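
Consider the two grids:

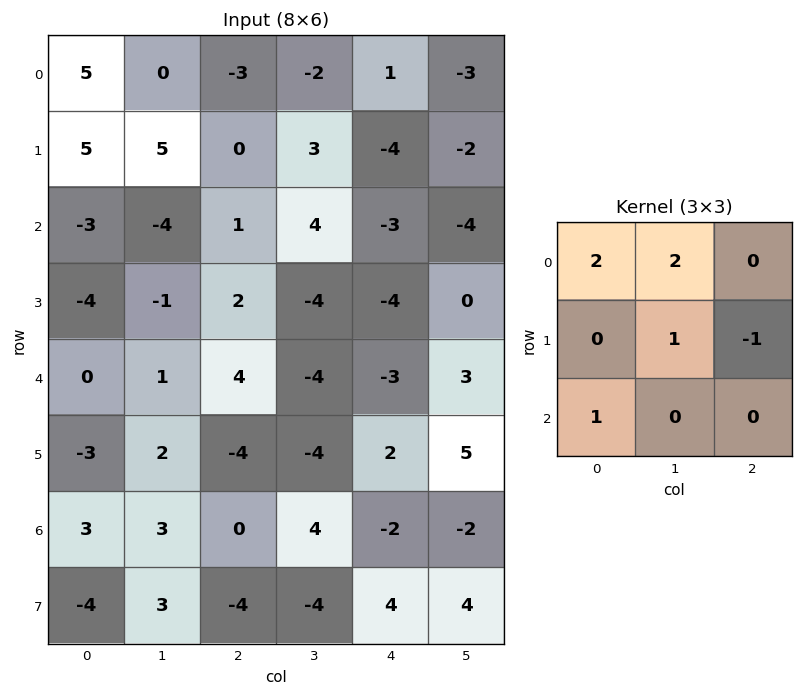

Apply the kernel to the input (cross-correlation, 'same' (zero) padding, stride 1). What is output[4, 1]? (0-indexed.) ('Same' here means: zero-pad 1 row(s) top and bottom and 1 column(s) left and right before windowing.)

-16

The receptive field on the zero-padded input at this output position is [-4 -1 2 / 0 1 4 / -3 2 -4]. Elementwise product with the kernel and sum: -4·2 + -1·2 + 1·1 + 4·-1 + -3·1.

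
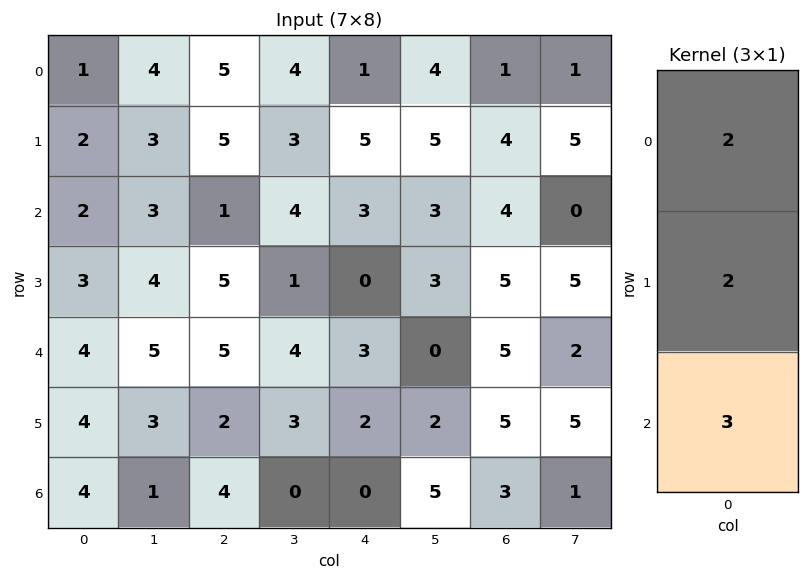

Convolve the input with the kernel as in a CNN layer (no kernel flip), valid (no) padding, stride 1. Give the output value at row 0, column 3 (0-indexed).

26

The receptive field on the input at this output position is [4 / 3 / 4]. Elementwise product with the kernel and sum: 4·2 + 3·2 + 4·3.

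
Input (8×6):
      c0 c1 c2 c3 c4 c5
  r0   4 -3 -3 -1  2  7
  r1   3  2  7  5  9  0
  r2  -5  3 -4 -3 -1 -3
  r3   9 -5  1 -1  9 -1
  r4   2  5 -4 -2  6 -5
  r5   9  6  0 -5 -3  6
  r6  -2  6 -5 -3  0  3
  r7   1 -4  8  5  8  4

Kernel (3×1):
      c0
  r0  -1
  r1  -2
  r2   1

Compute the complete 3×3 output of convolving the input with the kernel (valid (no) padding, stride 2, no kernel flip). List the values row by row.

Output[0,0]: The receptive field on the input at this output position is [4 / 3 / -5]. Elementwise product with the kernel and sum: 4·-1 + 3·-2 + -5·1.
Output[0,1]: The receptive field on the input at this output position is [-3 / 7 / -4]. Elementwise product with the kernel and sum: -3·-1 + 7·-2 + -4·1.

-15 -15 -21
-11 -2 -11
-22 -1 0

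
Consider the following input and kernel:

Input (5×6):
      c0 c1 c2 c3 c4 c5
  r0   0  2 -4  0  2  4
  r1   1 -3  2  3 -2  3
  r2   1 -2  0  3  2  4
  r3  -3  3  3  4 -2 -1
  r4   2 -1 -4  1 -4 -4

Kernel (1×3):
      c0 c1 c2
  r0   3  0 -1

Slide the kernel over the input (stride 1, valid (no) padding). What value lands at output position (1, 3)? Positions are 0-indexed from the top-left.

6

The receptive field on the input at this output position is [3 -2 3]. Elementwise product with the kernel and sum: 3·3 + 3·-1.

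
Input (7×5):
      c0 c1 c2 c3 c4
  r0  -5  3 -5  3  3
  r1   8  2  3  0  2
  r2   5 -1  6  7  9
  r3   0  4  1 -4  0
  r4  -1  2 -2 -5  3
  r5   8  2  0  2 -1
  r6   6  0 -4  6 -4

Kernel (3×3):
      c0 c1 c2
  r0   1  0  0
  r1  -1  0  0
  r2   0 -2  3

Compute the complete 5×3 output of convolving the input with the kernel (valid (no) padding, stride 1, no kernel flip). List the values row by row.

Output[0,0]: The receptive field on the input at this output position is [-5 3 -5 / 8 2 3 / 5 -1 6]. Elementwise product with the kernel and sum: -5·1 + 8·-1 + -1·-2 + 6·3.

7 10 5
-2 -11 5
-5 -16 24
-3 8 -4
-21 26 -26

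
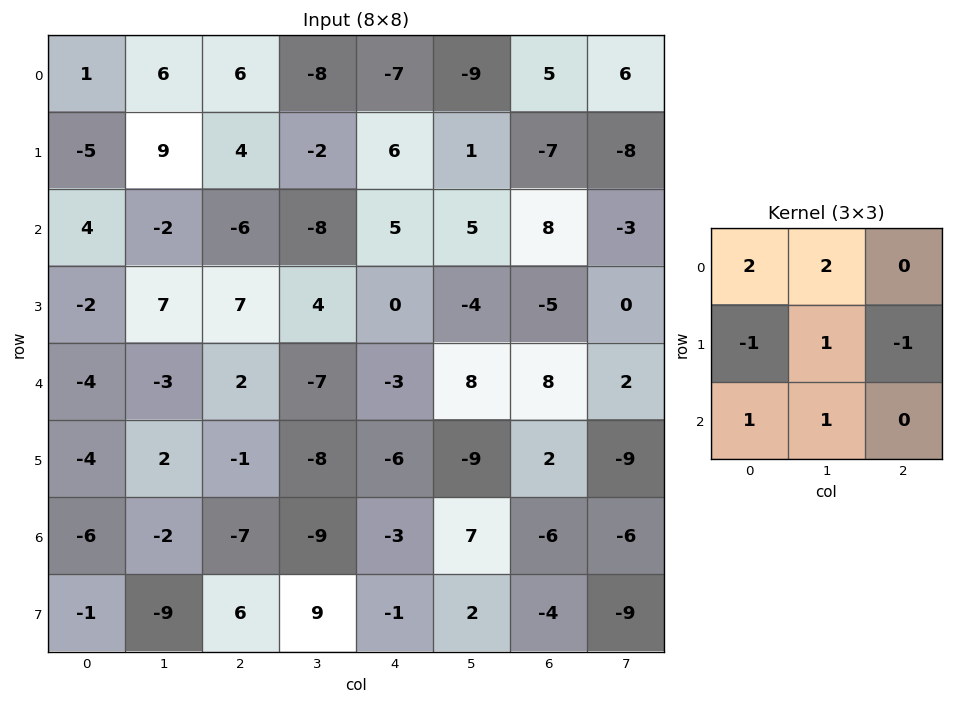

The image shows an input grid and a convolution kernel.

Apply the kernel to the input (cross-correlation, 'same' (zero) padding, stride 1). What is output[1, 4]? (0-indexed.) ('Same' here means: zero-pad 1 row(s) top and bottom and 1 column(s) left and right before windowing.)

-26

The receptive field on the zero-padded input at this output position is [-8 -7 -9 / -2 6 1 / -8 5 5]. Elementwise product with the kernel and sum: -8·2 + -7·2 + -2·-1 + 6·1 + 1·-1 + -8·1 + 5·1.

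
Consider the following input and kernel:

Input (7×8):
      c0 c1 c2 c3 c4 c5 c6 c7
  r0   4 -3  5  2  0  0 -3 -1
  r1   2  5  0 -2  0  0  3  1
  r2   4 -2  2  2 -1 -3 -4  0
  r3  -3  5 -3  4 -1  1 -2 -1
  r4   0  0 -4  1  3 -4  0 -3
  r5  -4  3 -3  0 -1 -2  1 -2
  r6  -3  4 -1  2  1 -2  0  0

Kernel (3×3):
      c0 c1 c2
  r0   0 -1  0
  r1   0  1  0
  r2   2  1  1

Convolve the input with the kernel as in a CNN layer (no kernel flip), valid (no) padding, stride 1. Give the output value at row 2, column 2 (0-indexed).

-2

The receptive field on the input at this output position is [2 2 -1 / -3 4 -1 / -4 1 3]. Elementwise product with the kernel and sum: 2·-1 + 4·1 + -4·2 + 1·1 + 3·1.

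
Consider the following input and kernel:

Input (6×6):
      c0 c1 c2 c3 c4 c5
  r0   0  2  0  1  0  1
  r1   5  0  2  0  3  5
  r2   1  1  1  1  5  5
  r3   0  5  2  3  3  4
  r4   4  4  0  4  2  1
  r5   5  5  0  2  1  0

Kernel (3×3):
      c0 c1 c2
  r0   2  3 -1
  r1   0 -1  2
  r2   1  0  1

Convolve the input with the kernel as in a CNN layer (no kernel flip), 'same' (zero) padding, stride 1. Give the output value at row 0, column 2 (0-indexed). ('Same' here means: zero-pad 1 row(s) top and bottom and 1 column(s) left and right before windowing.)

The receptive field on the zero-padded input at this output position is [0 0 0 / 2 0 1 / 0 2 0]. Elementwise product with the kernel and sum: 0·2 + 0·3 + 0·-1 + 0·-1 + 1·2 + 0·1 + 0·1.

2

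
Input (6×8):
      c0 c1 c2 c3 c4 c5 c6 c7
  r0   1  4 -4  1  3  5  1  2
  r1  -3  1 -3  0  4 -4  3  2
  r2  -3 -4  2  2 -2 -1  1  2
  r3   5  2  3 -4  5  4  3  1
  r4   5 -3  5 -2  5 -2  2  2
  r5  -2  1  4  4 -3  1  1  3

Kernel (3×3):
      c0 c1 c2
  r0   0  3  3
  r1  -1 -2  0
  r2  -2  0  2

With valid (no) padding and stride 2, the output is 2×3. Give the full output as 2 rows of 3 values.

11 7 28
-15 5 -19

Output[0,0]: The receptive field on the input at this output position is [1 4 -4 / -3 1 -3 / -3 -4 2]. Elementwise product with the kernel and sum: 4·3 + -4·3 + -3·-1 + 1·-2 + -3·-2 + 2·2.
Output[0,1]: The receptive field on the input at this output position is [-4 1 3 / -3 0 4 / 2 2 -2]. Elementwise product with the kernel and sum: 1·3 + 3·3 + -3·-1 + 0·-2 + 2·-2 + -2·2.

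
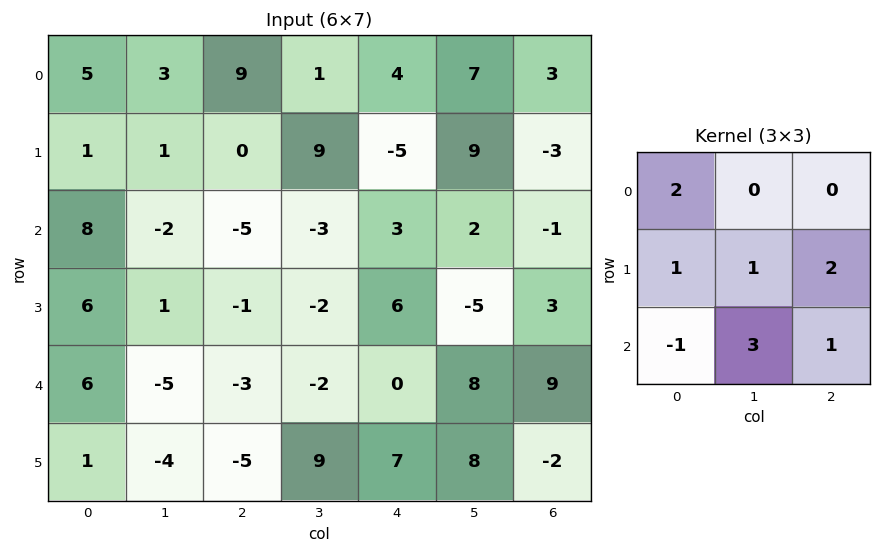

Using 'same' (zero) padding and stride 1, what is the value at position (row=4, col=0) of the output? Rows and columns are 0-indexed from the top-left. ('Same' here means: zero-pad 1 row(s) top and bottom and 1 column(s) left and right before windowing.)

The receptive field on the zero-padded input at this output position is [0 6 1 / 0 6 -5 / 0 1 -4]. Elementwise product with the kernel and sum: 0·2 + 0·1 + 6·1 + -5·2 + 0·-1 + 1·3 + -4·1.

-5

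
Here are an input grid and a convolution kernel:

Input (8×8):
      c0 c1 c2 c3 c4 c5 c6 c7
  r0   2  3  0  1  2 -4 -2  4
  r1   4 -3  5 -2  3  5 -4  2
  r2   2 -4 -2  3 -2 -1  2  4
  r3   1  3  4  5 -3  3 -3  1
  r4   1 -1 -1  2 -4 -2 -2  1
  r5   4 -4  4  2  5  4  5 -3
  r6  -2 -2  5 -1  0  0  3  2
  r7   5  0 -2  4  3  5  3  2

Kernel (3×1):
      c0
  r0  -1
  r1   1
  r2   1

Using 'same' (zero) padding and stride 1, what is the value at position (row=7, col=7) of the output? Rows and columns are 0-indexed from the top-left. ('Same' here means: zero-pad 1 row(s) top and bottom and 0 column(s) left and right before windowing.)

The receptive field on the zero-padded input at this output position is [2 / 2 / 0]. Elementwise product with the kernel and sum: 2·-1 + 2·1 + 0·1.

0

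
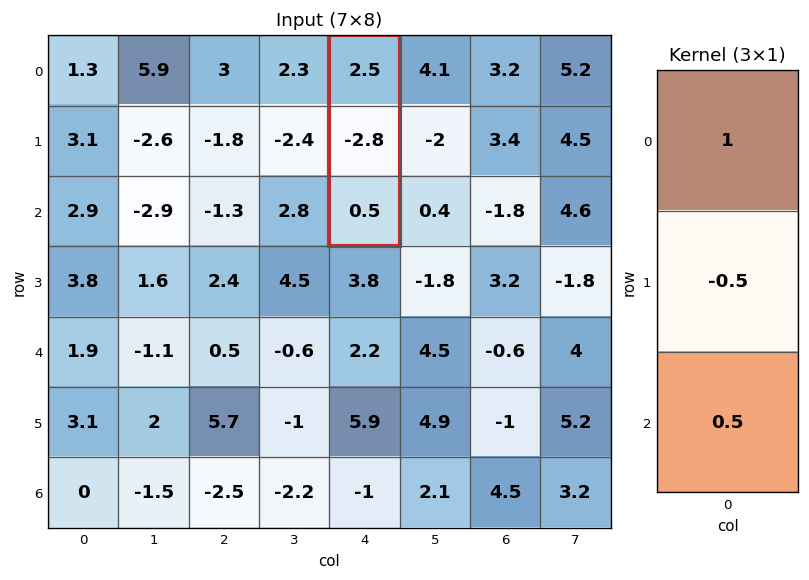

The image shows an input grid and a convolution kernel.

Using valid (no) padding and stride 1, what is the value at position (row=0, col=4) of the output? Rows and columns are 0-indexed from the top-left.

4.15

The receptive field on the input at this output position is [2.5 / -2.8 / 0.5]. Elementwise product with the kernel and sum: 2.5·1 + -2.8·-0.5 + 0.5·0.5.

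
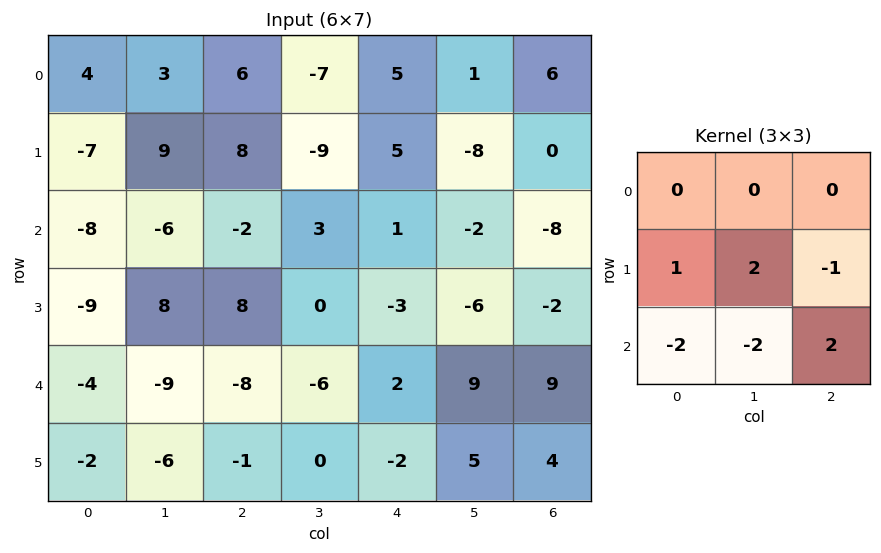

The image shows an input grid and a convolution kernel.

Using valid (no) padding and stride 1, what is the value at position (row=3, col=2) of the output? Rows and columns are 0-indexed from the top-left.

-24

The receptive field on the input at this output position is [8 0 -3 / -8 -6 2 / -1 0 -2]. Elementwise product with the kernel and sum: -8·1 + -6·2 + 2·-1 + -1·-2 + 0·-2 + -2·2.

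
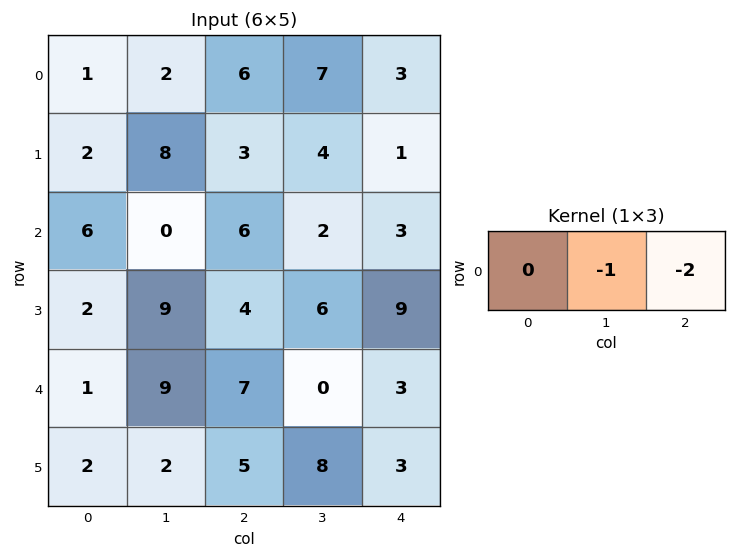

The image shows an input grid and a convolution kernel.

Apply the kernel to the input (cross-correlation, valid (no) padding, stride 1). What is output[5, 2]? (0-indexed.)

-14

The receptive field on the input at this output position is [5 8 3]. Elementwise product with the kernel and sum: 8·-1 + 3·-2.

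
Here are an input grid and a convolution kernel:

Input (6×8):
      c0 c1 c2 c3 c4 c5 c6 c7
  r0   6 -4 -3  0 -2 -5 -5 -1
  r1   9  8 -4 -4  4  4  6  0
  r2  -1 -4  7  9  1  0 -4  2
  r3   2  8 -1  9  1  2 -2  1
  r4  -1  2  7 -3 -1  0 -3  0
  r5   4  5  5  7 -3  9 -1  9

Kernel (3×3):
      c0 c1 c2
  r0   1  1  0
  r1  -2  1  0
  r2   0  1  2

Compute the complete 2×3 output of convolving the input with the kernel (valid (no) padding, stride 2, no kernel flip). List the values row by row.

2 12 -19
15 22 -5

Output[0,0]: The receptive field on the input at this output position is [6 -4 -3 / 9 8 -4 / -1 -4 7]. Elementwise product with the kernel and sum: 6·1 + -4·1 + 9·-2 + 8·1 + -4·1 + 7·2.
Output[0,1]: The receptive field on the input at this output position is [-3 0 -2 / -4 -4 4 / 7 9 1]. Elementwise product with the kernel and sum: -3·1 + 0·1 + -4·-2 + -4·1 + 9·1 + 1·2.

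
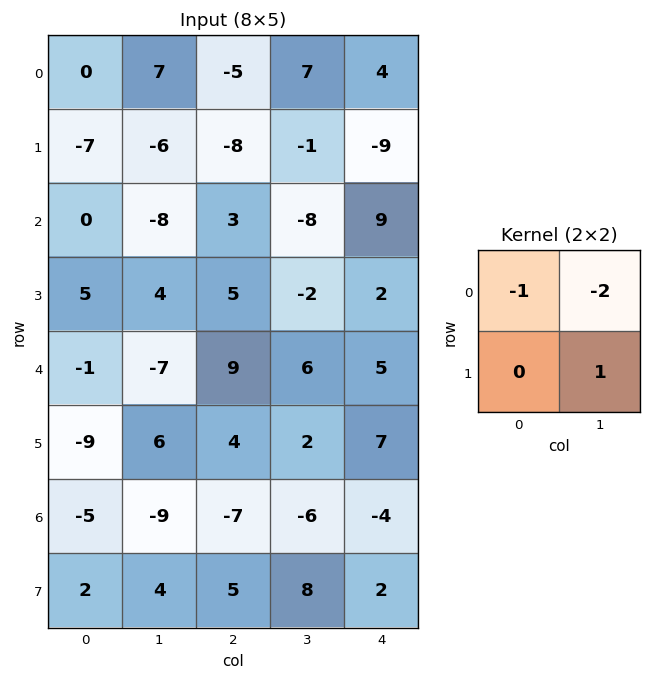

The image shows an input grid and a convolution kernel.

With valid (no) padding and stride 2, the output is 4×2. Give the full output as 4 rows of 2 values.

Output[0,0]: The receptive field on the input at this output position is [0 7 / -7 -6]. Elementwise product with the kernel and sum: 0·-1 + 7·-2 + -6·1.
Output[0,1]: The receptive field on the input at this output position is [-5 7 / -8 -1]. Elementwise product with the kernel and sum: -5·-1 + 7·-2 + -1·1.

-20 -10
20 11
21 -19
27 27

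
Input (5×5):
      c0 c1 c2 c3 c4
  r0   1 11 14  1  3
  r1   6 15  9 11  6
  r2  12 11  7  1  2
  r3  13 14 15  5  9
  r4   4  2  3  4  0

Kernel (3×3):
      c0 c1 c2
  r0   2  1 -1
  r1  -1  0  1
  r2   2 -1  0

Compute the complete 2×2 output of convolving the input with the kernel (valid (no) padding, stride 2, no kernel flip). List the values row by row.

Output[0,0]: The receptive field on the input at this output position is [1 11 14 / 6 15 9 / 12 11 7]. Elementwise product with the kernel and sum: 1·2 + 11·1 + 14·-1 + 6·-1 + 9·1 + 12·2 + 11·-1.
Output[0,1]: The receptive field on the input at this output position is [14 1 3 / 9 11 6 / 7 1 2]. Elementwise product with the kernel and sum: 14·2 + 1·1 + 3·-1 + 9·-1 + 6·1 + 7·2 + 1·-1.

15 36
36 9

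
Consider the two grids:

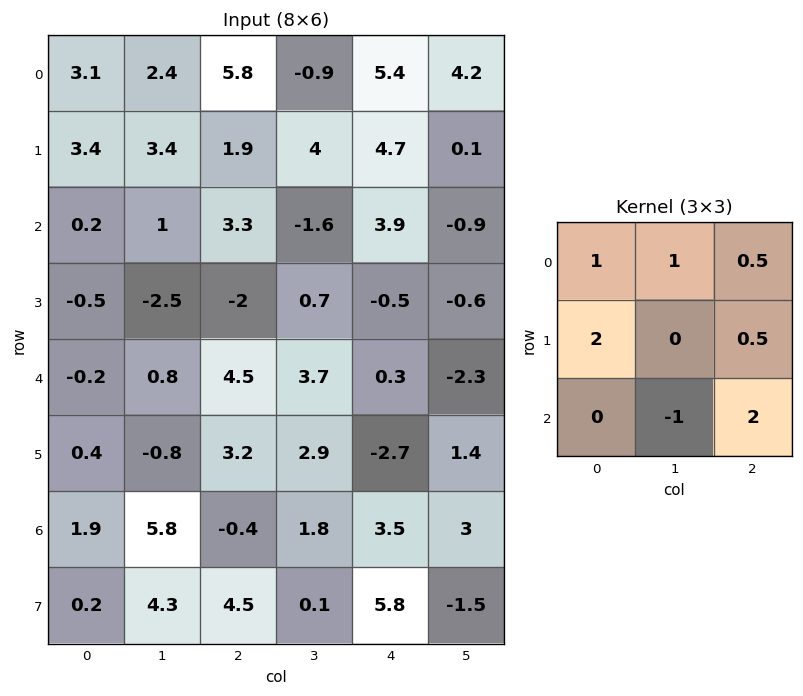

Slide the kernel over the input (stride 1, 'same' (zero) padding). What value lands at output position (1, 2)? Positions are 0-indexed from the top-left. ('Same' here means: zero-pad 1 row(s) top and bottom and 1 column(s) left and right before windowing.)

The receptive field on the zero-padded input at this output position is [2.4 5.8 -0.9 / 3.4 1.9 4 / 1 3.3 -1.6]. Elementwise product with the kernel and sum: 2.4·1 + 5.8·1 + -0.9·0.5 + 3.4·2 + 4·0.5 + 3.3·-1 + -1.6·2.

10.05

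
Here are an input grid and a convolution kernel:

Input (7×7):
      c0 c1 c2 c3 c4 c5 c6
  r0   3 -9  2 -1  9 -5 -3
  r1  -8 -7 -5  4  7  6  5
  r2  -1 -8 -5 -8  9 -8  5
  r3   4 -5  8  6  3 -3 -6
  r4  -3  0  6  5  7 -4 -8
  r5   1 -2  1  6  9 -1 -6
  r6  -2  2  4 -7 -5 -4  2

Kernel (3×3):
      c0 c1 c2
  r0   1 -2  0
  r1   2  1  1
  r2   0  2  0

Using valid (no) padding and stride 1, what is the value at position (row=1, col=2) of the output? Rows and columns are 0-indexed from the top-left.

-10

The receptive field on the input at this output position is [-5 4 7 / -5 -8 9 / 8 6 3]. Elementwise product with the kernel and sum: -5·1 + 4·-2 + -5·2 + -8·1 + 9·1 + 6·2.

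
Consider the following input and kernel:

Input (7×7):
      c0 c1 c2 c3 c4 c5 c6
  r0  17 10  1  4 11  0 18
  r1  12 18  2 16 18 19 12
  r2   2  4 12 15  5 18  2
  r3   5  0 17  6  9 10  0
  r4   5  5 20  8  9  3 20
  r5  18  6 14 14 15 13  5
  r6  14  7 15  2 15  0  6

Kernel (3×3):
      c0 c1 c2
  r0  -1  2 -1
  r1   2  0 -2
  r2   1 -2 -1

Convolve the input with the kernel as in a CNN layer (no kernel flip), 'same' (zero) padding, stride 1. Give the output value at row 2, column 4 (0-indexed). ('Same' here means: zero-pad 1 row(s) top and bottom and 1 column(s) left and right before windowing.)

The receptive field on the zero-padded input at this output position is [16 18 19 / 15 5 18 / 6 9 10]. Elementwise product with the kernel and sum: 16·-1 + 18·2 + 19·-1 + 15·2 + 18·-2 + 6·1 + 9·-2 + 10·-1.

-27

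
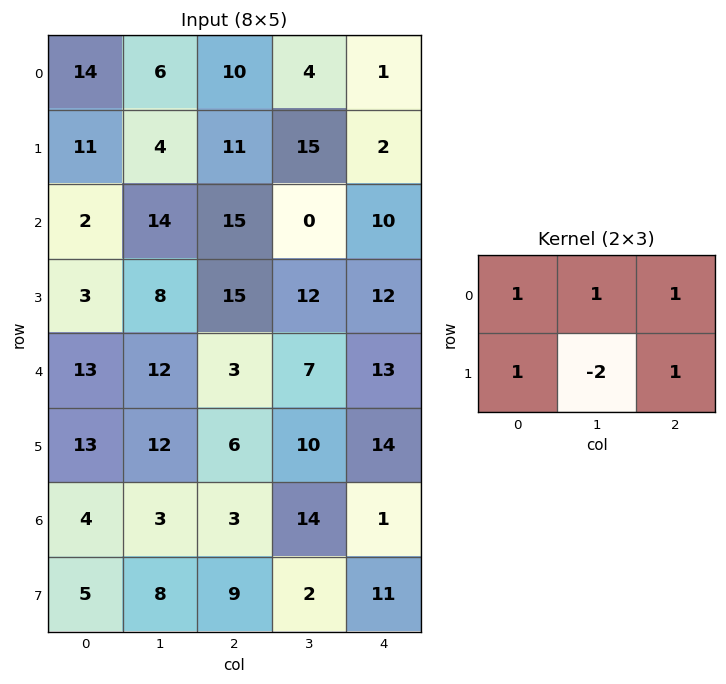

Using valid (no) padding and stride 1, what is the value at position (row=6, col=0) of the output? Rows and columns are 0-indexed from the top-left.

The receptive field on the input at this output position is [4 3 3 / 5 8 9]. Elementwise product with the kernel and sum: 4·1 + 3·1 + 3·1 + 5·1 + 8·-2 + 9·1.

8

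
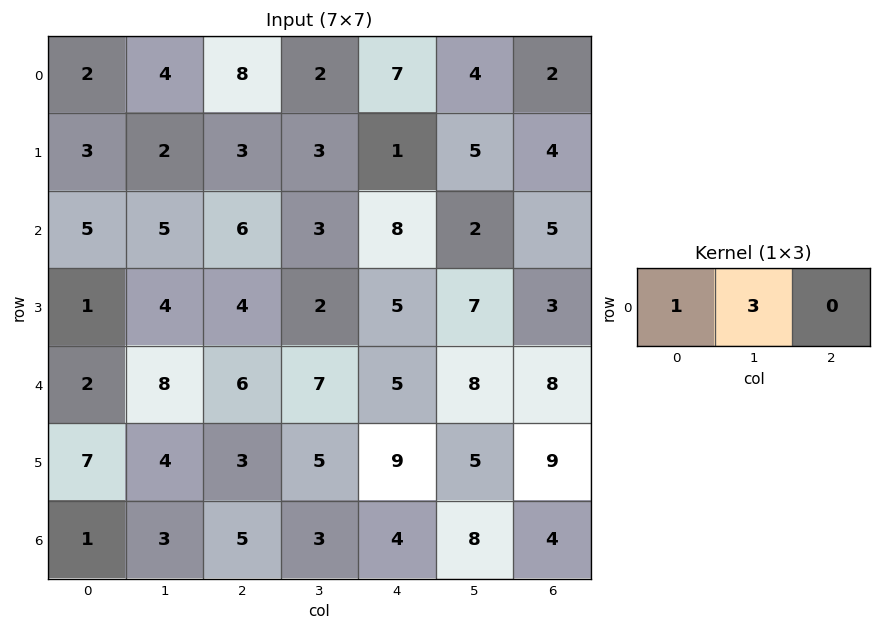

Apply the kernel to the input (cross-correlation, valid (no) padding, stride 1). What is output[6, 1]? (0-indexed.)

The receptive field on the input at this output position is [3 5 3]. Elementwise product with the kernel and sum: 3·1 + 5·3.

18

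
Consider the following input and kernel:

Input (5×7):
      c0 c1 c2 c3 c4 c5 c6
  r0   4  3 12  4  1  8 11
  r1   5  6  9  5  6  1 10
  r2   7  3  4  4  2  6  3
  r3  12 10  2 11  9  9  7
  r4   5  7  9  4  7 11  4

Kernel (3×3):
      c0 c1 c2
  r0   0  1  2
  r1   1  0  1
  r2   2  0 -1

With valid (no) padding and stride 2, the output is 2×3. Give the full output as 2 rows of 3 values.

51 27 47
26 30 38

Output[0,0]: The receptive field on the input at this output position is [4 3 12 / 5 6 9 / 7 3 4]. Elementwise product with the kernel and sum: 3·1 + 12·2 + 5·1 + 9·1 + 7·2 + 4·-1.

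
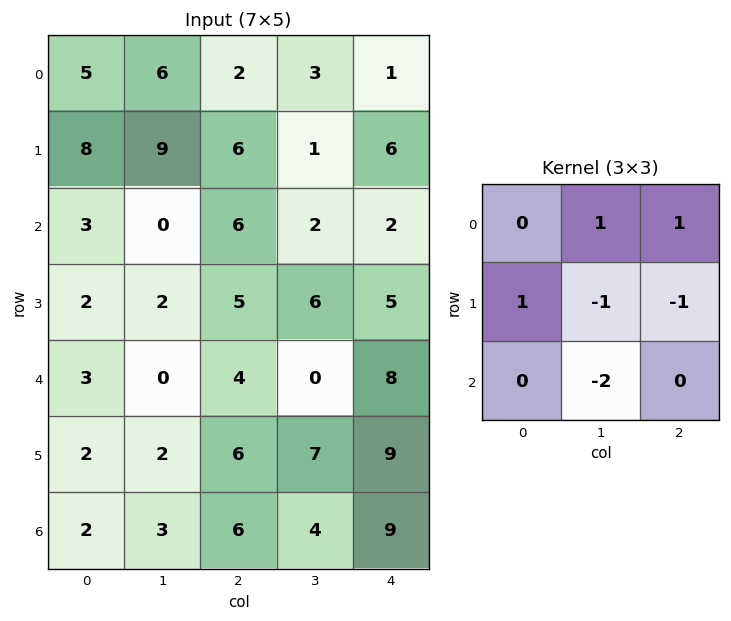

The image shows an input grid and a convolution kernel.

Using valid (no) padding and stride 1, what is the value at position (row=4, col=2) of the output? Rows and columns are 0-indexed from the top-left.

The receptive field on the input at this output position is [4 0 8 / 6 7 9 / 6 4 9]. Elementwise product with the kernel and sum: 0·1 + 8·1 + 6·1 + 7·-1 + 9·-1 + 4·-2.

-10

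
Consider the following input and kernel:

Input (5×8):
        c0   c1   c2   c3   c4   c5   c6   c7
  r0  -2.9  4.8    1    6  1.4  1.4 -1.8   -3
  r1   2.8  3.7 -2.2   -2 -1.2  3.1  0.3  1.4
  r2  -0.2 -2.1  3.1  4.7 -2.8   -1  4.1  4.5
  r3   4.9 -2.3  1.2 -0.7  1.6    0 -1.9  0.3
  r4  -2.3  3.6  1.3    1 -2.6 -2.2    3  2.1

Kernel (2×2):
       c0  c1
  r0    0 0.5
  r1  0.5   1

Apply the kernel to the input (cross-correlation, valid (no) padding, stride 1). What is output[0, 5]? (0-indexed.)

The receptive field on the input at this output position is [1.4 -1.8 / 3.1 0.3]. Elementwise product with the kernel and sum: -1.8·0.5 + 3.1·0.5 + 0.3·1.

0.95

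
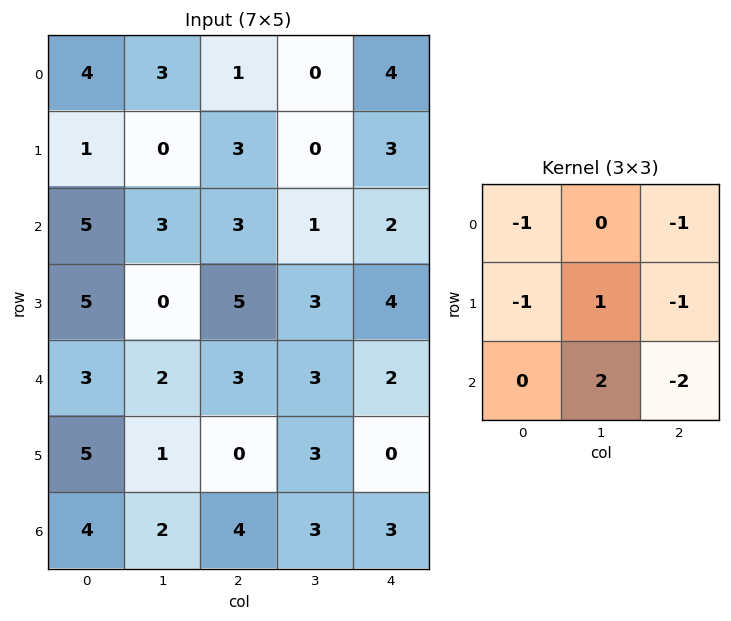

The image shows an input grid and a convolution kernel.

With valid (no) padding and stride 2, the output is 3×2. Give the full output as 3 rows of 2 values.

-9 -13
-20 -9
-14 -2

Output[0,0]: The receptive field on the input at this output position is [4 3 1 / 1 0 3 / 5 3 3]. Elementwise product with the kernel and sum: 4·-1 + 1·-1 + 1·-1 + 0·1 + 3·-1 + 3·2 + 3·-2.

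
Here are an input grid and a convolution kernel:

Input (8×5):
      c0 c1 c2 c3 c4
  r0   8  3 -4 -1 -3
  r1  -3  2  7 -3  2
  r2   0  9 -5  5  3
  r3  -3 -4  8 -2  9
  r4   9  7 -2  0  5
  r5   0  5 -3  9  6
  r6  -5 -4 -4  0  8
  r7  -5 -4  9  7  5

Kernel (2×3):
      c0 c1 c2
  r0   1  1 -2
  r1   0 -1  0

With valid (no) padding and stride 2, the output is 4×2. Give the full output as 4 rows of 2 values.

17 4
23 -4
15 -21
3 -27

Output[0,0]: The receptive field on the input at this output position is [8 3 -4 / -3 2 7]. Elementwise product with the kernel and sum: 8·1 + 3·1 + -4·-2 + 2·-1.
Output[0,1]: The receptive field on the input at this output position is [-4 -1 -3 / 7 -3 2]. Elementwise product with the kernel and sum: -4·1 + -1·1 + -3·-2 + -3·-1.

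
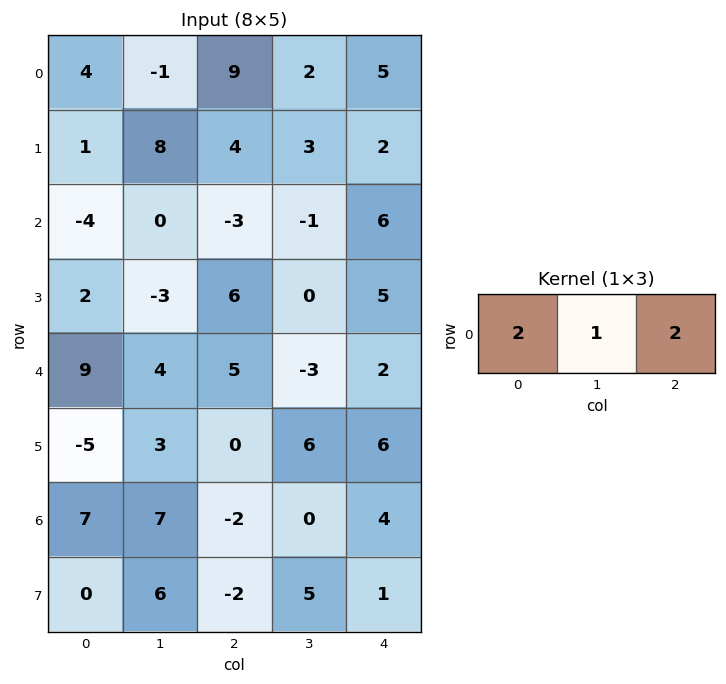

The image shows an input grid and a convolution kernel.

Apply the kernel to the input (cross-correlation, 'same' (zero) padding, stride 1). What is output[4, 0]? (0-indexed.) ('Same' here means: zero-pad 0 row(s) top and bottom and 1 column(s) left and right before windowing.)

The receptive field on the zero-padded input at this output position is [0 9 4]. Elementwise product with the kernel and sum: 0·2 + 9·1 + 4·2.

17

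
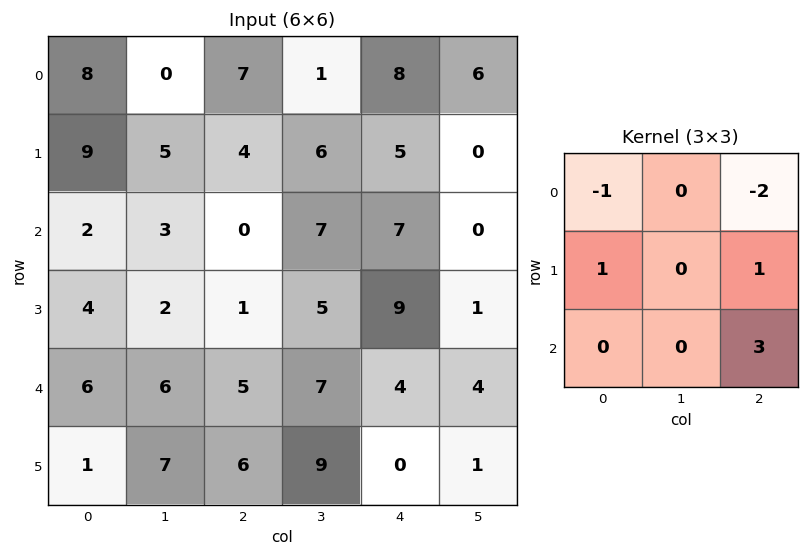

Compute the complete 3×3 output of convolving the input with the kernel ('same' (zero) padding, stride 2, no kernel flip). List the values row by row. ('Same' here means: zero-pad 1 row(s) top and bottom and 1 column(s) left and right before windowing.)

Output[0,0]: The receptive field on the zero-padded input at this output position is [0 0 0 / 0 8 0 / 0 9 5]. Elementwise product with the kernel and sum: 0·-1 + 0·-2 + 0·1 + 0·1 + 5·3.
Output[0,1]: The receptive field on the zero-padded input at this output position is [0 0 0 / 0 7 1 / 5 4 6]. Elementwise product with the kernel and sum: 0·-1 + 0·-2 + 0·1 + 1·1 + 6·3.

15 19 7
-1 8 4
23 28 7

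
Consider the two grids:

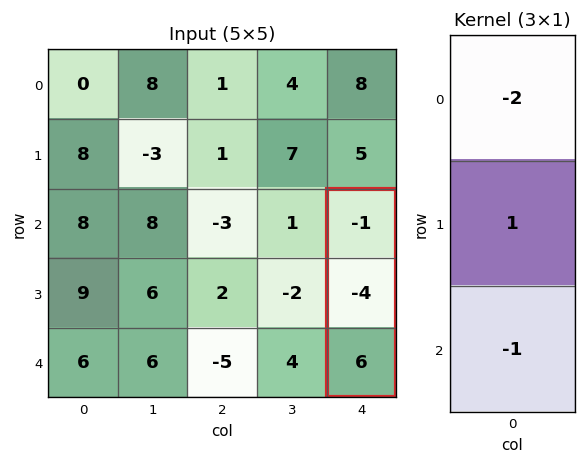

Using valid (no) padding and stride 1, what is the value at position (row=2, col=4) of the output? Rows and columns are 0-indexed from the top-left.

The receptive field on the input at this output position is [-1 / -4 / 6]. Elementwise product with the kernel and sum: -1·-2 + -4·1 + 6·-1.

-8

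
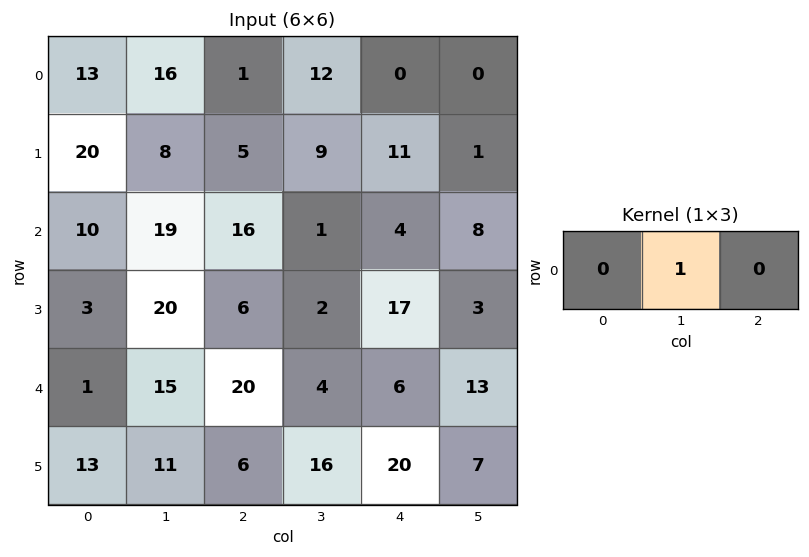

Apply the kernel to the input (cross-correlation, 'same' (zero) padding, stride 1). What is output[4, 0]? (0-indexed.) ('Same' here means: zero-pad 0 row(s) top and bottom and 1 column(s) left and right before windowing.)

1

The receptive field on the zero-padded input at this output position is [0 1 15]. Elementwise product with the kernel and sum: 1·1.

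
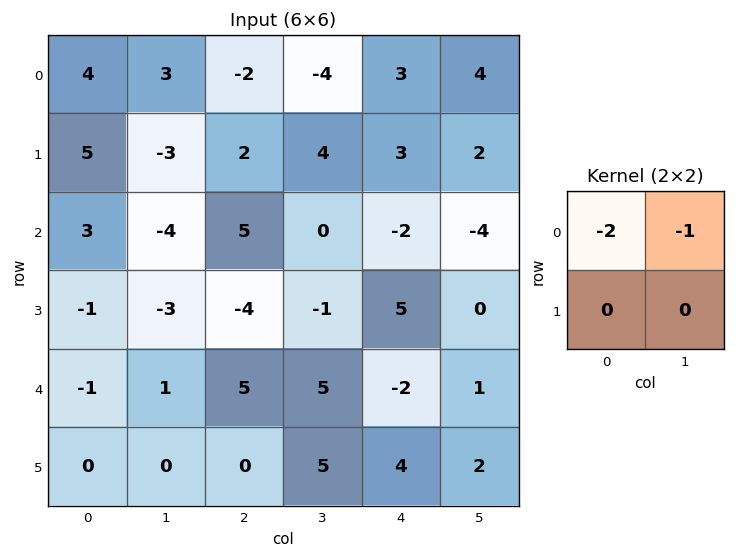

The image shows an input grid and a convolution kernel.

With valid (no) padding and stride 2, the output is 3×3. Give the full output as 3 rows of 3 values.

-11 8 -10
-2 -10 8
1 -15 3

Output[0,0]: The receptive field on the input at this output position is [4 3 / 5 -3]. Elementwise product with the kernel and sum: 4·-2 + 3·-1.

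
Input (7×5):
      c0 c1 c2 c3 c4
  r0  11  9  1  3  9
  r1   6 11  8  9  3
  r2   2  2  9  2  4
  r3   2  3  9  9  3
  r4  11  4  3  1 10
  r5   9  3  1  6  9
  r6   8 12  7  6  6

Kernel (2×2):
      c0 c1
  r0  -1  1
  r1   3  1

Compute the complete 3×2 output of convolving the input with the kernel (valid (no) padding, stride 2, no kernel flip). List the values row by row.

27 35
9 29
23 7

Output[0,0]: The receptive field on the input at this output position is [11 9 / 6 11]. Elementwise product with the kernel and sum: 11·-1 + 9·1 + 6·3 + 11·1.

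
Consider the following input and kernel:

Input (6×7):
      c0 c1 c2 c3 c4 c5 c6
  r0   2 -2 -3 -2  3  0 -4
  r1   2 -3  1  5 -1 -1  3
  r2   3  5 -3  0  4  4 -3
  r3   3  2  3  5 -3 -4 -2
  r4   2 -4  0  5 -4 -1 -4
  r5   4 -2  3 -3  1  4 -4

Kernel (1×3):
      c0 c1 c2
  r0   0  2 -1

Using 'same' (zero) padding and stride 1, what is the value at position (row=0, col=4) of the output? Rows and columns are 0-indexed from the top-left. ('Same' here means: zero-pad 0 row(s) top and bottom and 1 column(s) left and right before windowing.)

The receptive field on the zero-padded input at this output position is [-2 3 0]. Elementwise product with the kernel and sum: 3·2 + 0·-1.

6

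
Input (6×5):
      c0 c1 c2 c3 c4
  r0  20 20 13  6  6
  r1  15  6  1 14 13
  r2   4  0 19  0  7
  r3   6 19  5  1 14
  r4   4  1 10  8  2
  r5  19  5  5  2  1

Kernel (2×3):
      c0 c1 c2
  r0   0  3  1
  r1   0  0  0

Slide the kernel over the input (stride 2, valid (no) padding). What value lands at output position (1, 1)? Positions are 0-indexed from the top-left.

7

The receptive field on the input at this output position is [19 0 7 / 5 1 14]. Elementwise product with the kernel and sum: 0·3 + 7·1.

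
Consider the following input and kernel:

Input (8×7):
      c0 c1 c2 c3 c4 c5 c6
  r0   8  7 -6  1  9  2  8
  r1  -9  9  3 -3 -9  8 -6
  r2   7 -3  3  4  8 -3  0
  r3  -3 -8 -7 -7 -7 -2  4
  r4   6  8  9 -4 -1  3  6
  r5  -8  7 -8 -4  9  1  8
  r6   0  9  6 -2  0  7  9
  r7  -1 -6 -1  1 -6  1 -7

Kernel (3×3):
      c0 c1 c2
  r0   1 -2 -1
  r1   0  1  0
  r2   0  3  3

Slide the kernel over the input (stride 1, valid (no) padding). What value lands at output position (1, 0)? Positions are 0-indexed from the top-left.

The receptive field on the input at this output position is [-9 9 3 / 7 -3 3 / -3 -8 -7]. Elementwise product with the kernel and sum: -9·1 + 9·-2 + 3·-1 + -3·1 + -8·3 + -7·3.

-78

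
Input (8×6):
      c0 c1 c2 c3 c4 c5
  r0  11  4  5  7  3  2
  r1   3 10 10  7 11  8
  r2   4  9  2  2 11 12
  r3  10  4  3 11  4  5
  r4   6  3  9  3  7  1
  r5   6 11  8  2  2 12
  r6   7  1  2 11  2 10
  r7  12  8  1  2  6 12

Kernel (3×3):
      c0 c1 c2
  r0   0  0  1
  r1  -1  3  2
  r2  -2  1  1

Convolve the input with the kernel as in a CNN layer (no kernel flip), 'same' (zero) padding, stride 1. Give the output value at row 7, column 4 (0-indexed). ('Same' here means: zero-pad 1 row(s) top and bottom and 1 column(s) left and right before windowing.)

50

The receptive field on the zero-padded input at this output position is [11 2 10 / 2 6 12 / 0 0 0]. Elementwise product with the kernel and sum: 10·1 + 2·-1 + 6·3 + 12·2 + 0·-2 + 0·1 + 0·1.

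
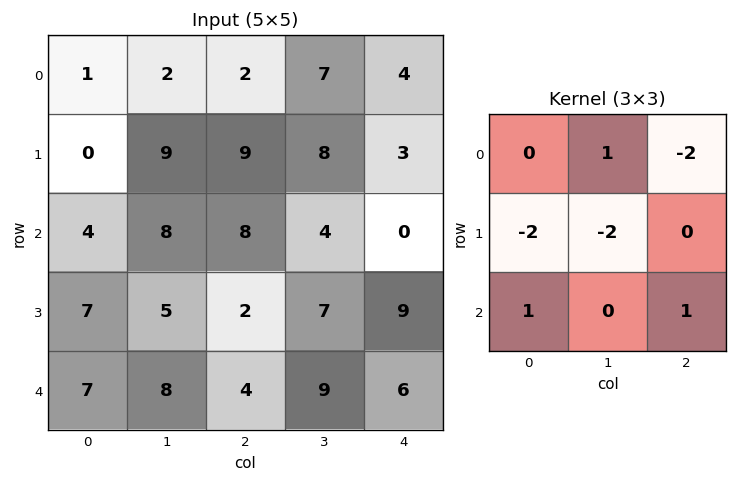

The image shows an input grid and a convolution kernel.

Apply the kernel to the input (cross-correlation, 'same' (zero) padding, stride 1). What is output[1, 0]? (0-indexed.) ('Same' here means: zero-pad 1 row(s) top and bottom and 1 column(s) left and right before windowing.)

The receptive field on the zero-padded input at this output position is [0 1 2 / 0 0 9 / 0 4 8]. Elementwise product with the kernel and sum: 1·1 + 2·-2 + 0·-2 + 0·-2 + 0·1 + 8·1.

5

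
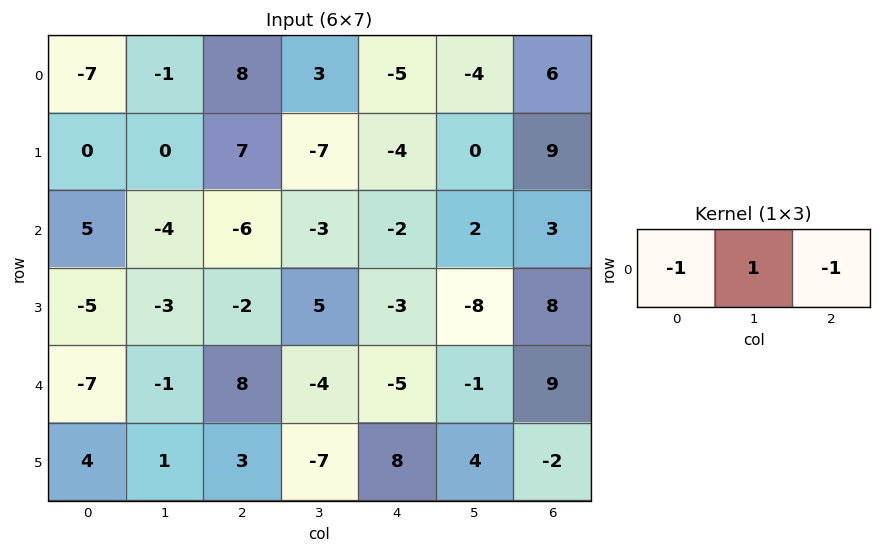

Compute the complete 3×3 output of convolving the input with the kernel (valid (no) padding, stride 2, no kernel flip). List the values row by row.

Output[0,0]: The receptive field on the input at this output position is [-7 -1 8]. Elementwise product with the kernel and sum: -7·-1 + -1·1 + 8·-1.

-2 0 -5
-3 5 1
-2 -7 -5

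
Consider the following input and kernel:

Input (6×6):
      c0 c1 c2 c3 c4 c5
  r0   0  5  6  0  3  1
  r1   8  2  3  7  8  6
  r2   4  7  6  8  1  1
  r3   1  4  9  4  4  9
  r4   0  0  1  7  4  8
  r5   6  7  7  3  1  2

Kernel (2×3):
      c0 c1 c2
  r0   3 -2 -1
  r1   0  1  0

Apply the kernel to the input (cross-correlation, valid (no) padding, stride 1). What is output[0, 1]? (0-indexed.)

6

The receptive field on the input at this output position is [5 6 0 / 2 3 7]. Elementwise product with the kernel and sum: 5·3 + 6·-2 + 0·-1 + 3·1.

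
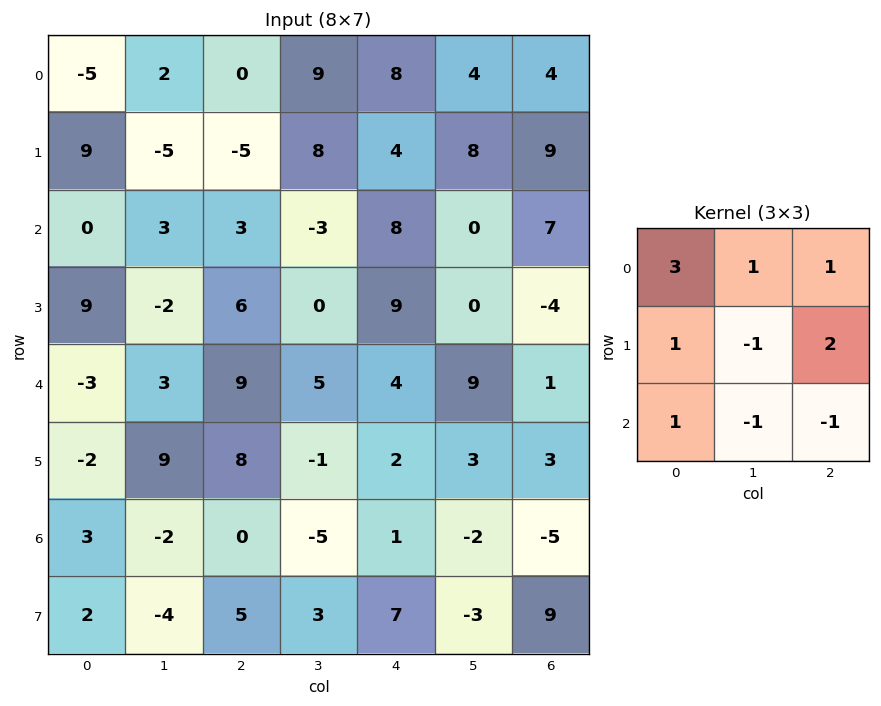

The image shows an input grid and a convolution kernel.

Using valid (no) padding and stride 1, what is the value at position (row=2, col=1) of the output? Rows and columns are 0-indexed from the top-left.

The receptive field on the input at this output position is [3 3 -3 / -2 6 0 / 3 9 5]. Elementwise product with the kernel and sum: 3·3 + 3·1 + -3·1 + -2·1 + 6·-1 + 0·2 + 3·1 + 9·-1 + 5·-1.

-10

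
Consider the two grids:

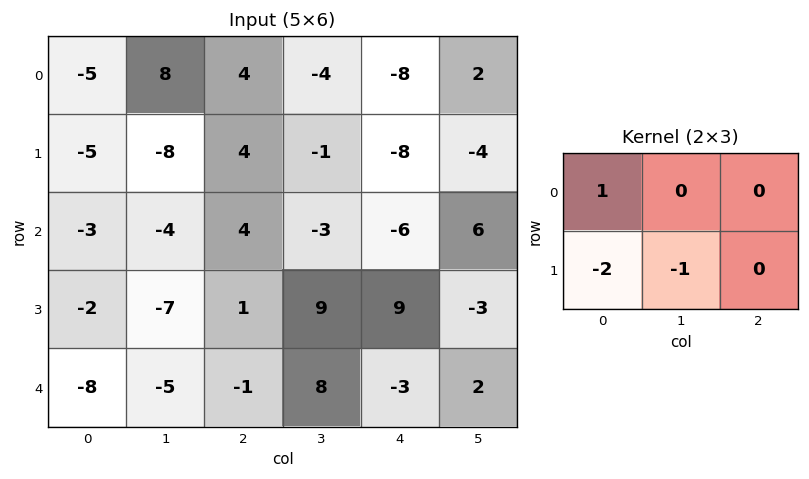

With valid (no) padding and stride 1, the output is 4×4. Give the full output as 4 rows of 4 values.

13 20 -3 6
5 -4 -1 11
8 9 -7 -30
19 4 -5 -4

Output[0,0]: The receptive field on the input at this output position is [-5 8 4 / -5 -8 4]. Elementwise product with the kernel and sum: -5·1 + -5·-2 + -8·-1.
Output[0,1]: The receptive field on the input at this output position is [8 4 -4 / -8 4 -1]. Elementwise product with the kernel and sum: 8·1 + -8·-2 + 4·-1.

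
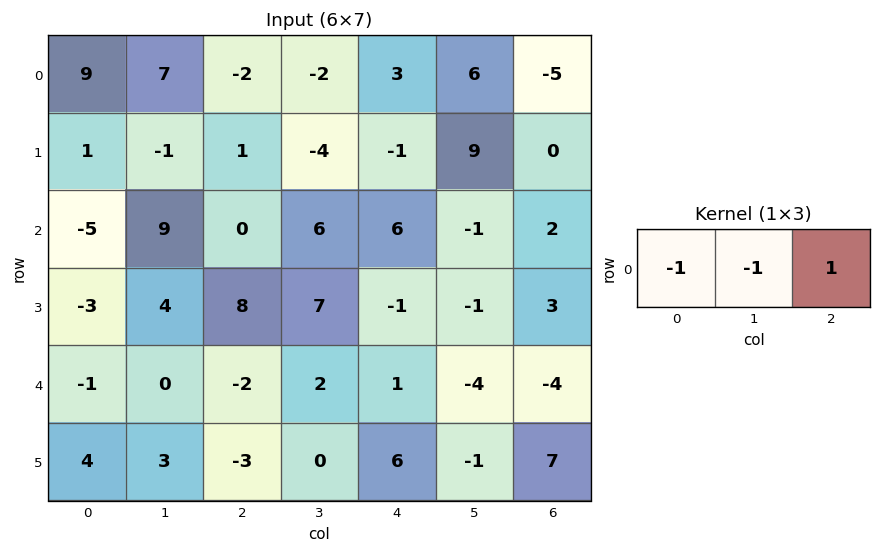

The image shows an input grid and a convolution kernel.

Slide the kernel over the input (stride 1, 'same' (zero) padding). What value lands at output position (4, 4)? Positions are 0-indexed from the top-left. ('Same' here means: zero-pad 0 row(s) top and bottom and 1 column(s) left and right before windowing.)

-7

The receptive field on the zero-padded input at this output position is [2 1 -4]. Elementwise product with the kernel and sum: 2·-1 + 1·-1 + -4·1.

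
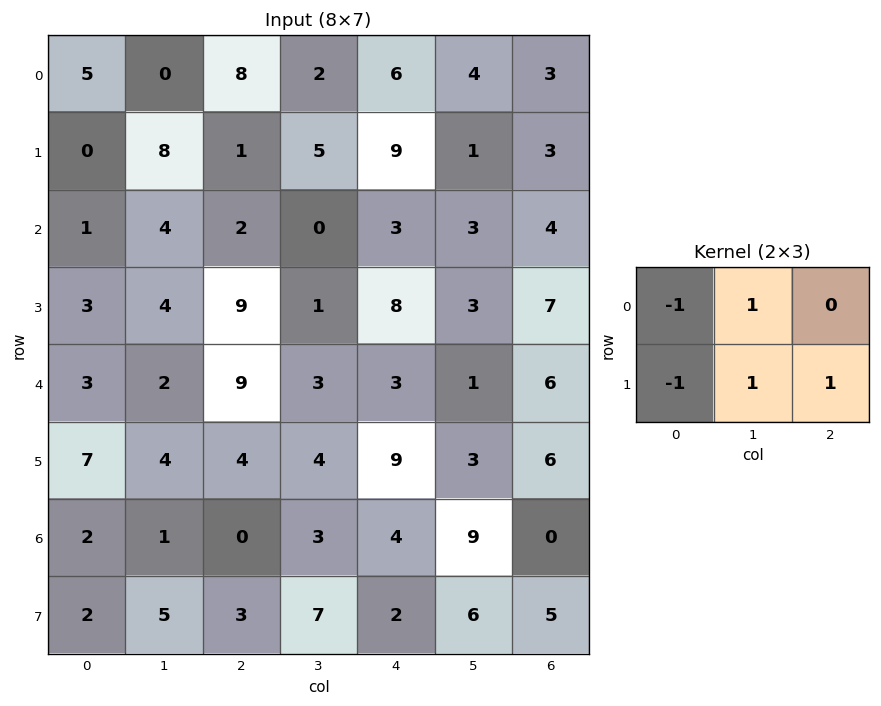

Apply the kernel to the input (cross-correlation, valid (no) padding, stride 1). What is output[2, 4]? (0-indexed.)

2

The receptive field on the input at this output position is [3 3 4 / 8 3 7]. Elementwise product with the kernel and sum: 3·-1 + 3·1 + 8·-1 + 3·1 + 7·1.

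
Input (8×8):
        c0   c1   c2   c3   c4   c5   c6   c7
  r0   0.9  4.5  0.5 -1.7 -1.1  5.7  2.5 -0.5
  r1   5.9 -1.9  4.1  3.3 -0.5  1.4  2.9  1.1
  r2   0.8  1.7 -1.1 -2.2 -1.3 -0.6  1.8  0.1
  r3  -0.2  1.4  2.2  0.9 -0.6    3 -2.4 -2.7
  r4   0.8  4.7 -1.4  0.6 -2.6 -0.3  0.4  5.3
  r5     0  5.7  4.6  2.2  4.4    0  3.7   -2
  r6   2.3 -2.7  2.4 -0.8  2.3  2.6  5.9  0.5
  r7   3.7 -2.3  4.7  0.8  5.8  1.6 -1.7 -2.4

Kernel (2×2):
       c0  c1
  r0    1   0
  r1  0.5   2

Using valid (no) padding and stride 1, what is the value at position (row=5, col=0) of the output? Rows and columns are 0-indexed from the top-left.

-4.25

The receptive field on the input at this output position is [0 5.7 / 2.3 -2.7]. Elementwise product with the kernel and sum: 0·1 + 2.3·0.5 + -2.7·2.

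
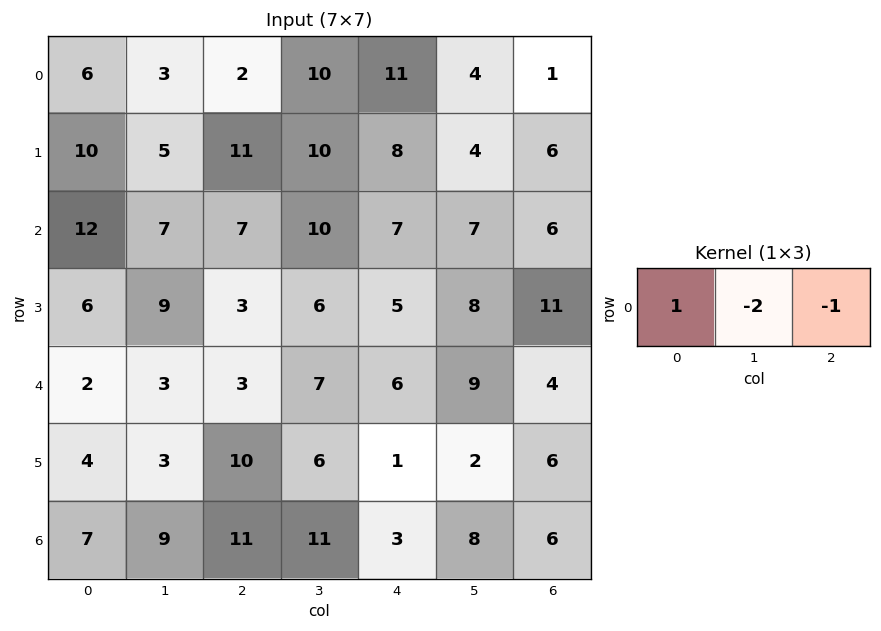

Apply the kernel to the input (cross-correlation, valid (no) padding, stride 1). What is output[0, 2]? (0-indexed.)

-29

The receptive field on the input at this output position is [2 10 11]. Elementwise product with the kernel and sum: 2·1 + 10·-2 + 11·-1.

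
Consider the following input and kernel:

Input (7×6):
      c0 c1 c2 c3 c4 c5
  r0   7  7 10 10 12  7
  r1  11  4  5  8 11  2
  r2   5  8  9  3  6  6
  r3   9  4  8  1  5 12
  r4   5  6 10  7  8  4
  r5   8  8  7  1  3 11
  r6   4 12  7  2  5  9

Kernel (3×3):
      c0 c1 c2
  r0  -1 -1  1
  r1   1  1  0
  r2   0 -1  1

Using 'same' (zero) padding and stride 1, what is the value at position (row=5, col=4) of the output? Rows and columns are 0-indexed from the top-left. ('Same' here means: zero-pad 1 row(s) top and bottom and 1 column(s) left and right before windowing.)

-3

The receptive field on the zero-padded input at this output position is [7 8 4 / 1 3 11 / 2 5 9]. Elementwise product with the kernel and sum: 7·-1 + 8·-1 + 4·1 + 1·1 + 3·1 + 5·-1 + 9·1.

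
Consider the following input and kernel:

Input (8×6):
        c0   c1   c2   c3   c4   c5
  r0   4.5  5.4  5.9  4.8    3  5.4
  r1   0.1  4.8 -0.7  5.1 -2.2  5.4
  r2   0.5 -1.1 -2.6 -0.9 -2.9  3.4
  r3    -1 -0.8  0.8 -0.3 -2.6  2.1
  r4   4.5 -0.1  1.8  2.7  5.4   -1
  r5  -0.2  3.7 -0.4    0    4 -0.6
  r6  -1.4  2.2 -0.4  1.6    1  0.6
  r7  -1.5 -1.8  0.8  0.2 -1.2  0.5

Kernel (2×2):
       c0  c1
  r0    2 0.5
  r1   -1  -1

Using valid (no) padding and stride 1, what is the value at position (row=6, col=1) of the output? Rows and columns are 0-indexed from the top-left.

The receptive field on the input at this output position is [2.2 -0.4 / -1.8 0.8]. Elementwise product with the kernel and sum: 2.2·2 + -0.4·0.5 + -1.8·-1 + 0.8·-1.

5.2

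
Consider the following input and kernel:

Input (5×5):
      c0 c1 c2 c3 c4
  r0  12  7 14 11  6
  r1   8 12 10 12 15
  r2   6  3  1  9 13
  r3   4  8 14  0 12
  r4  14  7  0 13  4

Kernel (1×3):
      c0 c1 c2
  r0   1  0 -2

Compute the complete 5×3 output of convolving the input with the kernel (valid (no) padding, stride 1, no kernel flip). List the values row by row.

-16 -15 2
-12 -12 -20
4 -15 -25
-24 8 -10
14 -19 -8

Output[0,0]: The receptive field on the input at this output position is [12 7 14]. Elementwise product with the kernel and sum: 12·1 + 14·-2.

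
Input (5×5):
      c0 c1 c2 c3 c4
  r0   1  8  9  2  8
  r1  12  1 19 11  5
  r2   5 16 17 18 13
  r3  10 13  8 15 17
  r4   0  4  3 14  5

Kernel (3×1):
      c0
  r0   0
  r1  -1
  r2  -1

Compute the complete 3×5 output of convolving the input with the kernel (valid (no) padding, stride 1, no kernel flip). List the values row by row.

-17 -17 -36 -29 -18
-15 -29 -25 -33 -30
-10 -17 -11 -29 -22

Output[0,0]: The receptive field on the input at this output position is [1 / 12 / 5]. Elementwise product with the kernel and sum: 12·-1 + 5·-1.
Output[0,1]: The receptive field on the input at this output position is [8 / 1 / 16]. Elementwise product with the kernel and sum: 1·-1 + 16·-1.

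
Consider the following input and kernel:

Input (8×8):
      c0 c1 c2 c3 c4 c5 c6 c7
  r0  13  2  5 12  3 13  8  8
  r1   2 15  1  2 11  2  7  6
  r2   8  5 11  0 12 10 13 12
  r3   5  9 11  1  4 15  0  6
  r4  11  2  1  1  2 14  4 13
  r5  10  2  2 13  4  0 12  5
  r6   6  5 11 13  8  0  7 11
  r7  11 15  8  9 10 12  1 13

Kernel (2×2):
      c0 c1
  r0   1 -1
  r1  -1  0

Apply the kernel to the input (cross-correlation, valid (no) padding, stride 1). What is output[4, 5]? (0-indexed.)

The receptive field on the input at this output position is [14 4 / 0 12]. Elementwise product with the kernel and sum: 14·1 + 4·-1 + 0·-1.

10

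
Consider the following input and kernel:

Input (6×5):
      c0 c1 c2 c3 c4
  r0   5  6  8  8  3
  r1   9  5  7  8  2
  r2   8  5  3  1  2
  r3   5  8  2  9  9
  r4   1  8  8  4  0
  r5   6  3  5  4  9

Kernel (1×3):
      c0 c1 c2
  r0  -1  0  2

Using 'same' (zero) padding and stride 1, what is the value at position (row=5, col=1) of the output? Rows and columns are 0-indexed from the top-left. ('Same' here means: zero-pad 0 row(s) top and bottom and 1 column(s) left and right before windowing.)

4

The receptive field on the zero-padded input at this output position is [6 3 5]. Elementwise product with the kernel and sum: 6·-1 + 5·2.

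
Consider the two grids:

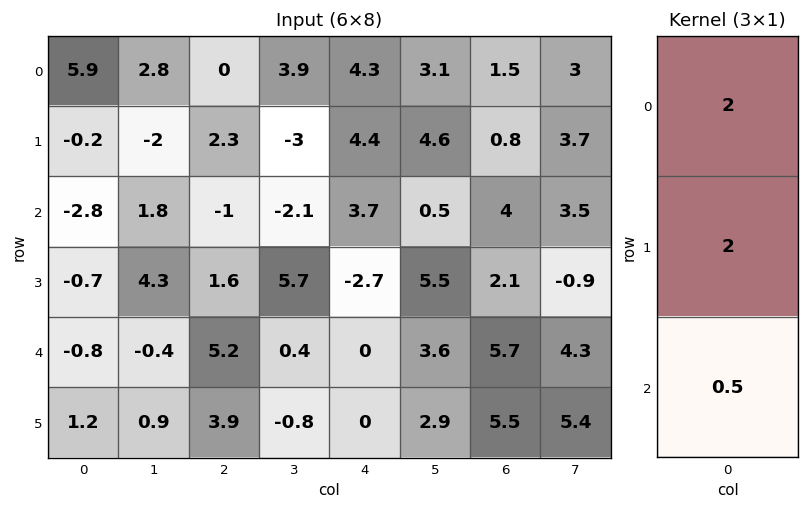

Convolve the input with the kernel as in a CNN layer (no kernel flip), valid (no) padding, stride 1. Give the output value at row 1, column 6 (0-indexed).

10.65

The receptive field on the input at this output position is [0.8 / 4 / 2.1]. Elementwise product with the kernel and sum: 0.8·2 + 4·2 + 2.1·0.5.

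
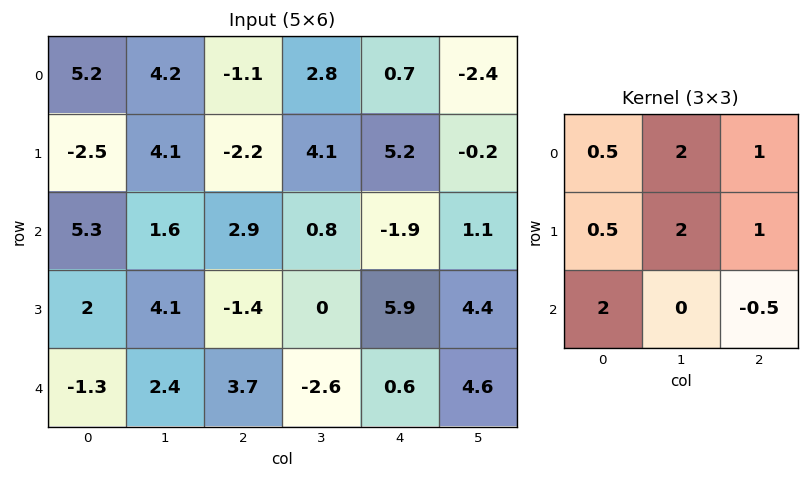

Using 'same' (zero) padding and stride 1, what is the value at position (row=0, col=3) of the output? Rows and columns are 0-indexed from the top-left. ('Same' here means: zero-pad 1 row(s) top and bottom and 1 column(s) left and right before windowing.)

-1.25

The receptive field on the zero-padded input at this output position is [0 0 0 / -1.1 2.8 0.7 / -2.2 4.1 5.2]. Elementwise product with the kernel and sum: 0·0.5 + 0·2 + 0·1 + -1.1·0.5 + 2.8·2 + 0.7·1 + -2.2·2 + 5.2·-0.5.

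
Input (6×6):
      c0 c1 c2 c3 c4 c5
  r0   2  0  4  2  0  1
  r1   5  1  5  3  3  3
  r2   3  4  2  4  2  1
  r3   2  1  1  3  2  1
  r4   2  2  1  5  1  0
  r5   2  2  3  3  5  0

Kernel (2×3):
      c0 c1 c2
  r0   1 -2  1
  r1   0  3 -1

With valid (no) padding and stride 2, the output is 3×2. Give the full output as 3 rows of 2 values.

Output[0,0]: The receptive field on the input at this output position is [2 0 4 / 5 1 5]. Elementwise product with the kernel and sum: 2·1 + 0·-2 + 4·1 + 1·3 + 5·-1.
Output[0,1]: The receptive field on the input at this output position is [4 2 0 / 5 3 3]. Elementwise product with the kernel and sum: 4·1 + 2·-2 + 0·1 + 3·3 + 3·-1.

4 6
-1 3
2 -4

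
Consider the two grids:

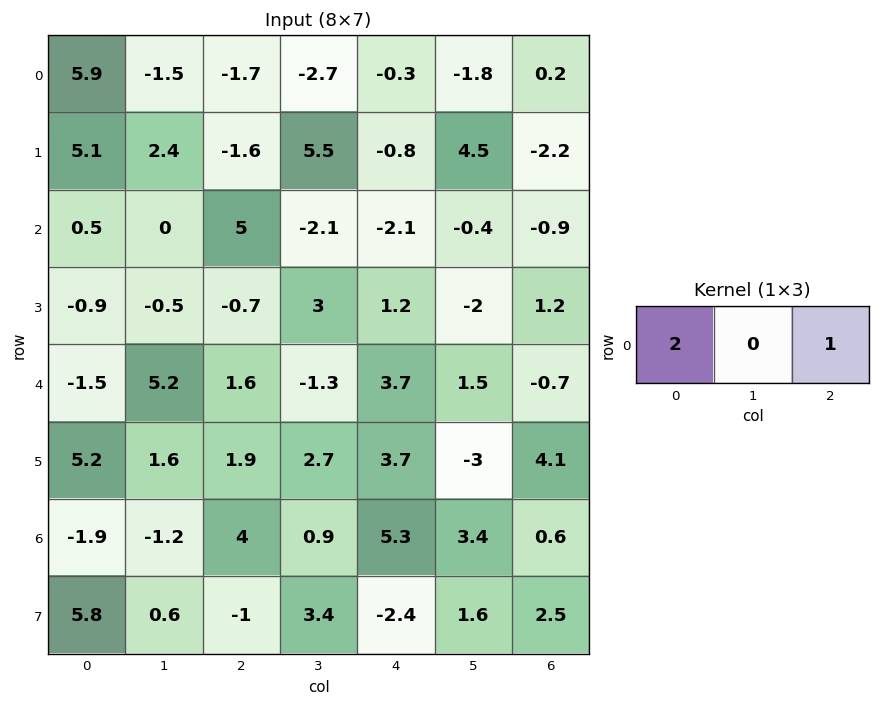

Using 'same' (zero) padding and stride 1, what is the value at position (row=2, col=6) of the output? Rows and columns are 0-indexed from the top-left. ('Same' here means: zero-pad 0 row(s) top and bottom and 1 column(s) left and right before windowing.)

The receptive field on the zero-padded input at this output position is [-0.4 -0.9 0]. Elementwise product with the kernel and sum: -0.4·2 + 0·1.

-0.8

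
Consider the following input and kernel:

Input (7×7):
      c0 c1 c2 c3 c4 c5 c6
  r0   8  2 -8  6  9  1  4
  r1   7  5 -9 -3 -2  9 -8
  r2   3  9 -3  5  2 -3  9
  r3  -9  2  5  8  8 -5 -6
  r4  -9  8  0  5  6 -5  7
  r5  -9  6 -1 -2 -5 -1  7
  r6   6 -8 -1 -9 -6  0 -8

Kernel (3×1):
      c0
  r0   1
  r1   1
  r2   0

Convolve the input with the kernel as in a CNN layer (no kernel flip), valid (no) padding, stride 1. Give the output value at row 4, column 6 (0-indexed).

The receptive field on the input at this output position is [7 / 7 / -8]. Elementwise product with the kernel and sum: 7·1 + 7·1.

14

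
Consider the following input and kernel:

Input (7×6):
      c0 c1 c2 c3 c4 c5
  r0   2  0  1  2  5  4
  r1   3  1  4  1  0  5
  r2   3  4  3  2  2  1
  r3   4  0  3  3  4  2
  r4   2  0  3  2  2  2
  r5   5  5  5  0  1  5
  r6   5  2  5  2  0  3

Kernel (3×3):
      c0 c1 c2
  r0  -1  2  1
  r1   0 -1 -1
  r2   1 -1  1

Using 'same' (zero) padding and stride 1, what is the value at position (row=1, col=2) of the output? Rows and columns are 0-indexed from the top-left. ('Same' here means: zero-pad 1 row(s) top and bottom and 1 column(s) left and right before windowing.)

The receptive field on the zero-padded input at this output position is [0 1 2 / 1 4 1 / 4 3 2]. Elementwise product with the kernel and sum: 0·-1 + 1·2 + 2·1 + 4·-1 + 1·-1 + 4·1 + 3·-1 + 2·1.

2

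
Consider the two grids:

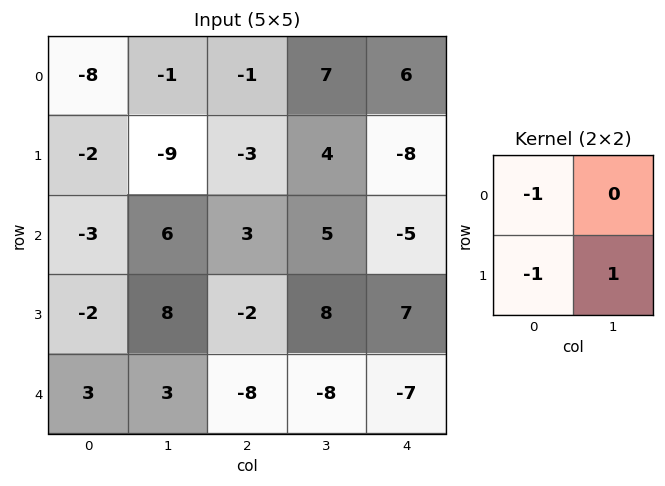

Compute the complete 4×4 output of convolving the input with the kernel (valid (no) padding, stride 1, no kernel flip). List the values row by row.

1 7 8 -19
11 6 5 -14
13 -16 7 -6
2 -19 2 -7

Output[0,0]: The receptive field on the input at this output position is [-8 -1 / -2 -9]. Elementwise product with the kernel and sum: -8·-1 + -2·-1 + -9·1.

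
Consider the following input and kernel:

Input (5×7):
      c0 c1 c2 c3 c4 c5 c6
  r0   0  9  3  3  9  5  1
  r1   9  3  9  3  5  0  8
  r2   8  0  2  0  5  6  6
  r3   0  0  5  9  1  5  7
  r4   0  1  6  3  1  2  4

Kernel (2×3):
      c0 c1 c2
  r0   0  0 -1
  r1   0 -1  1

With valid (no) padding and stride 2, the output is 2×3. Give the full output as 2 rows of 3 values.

Output[0,0]: The receptive field on the input at this output position is [0 9 3 / 9 3 9]. Elementwise product with the kernel and sum: 3·-1 + 3·-1 + 9·1.

3 -7 7
3 -13 -4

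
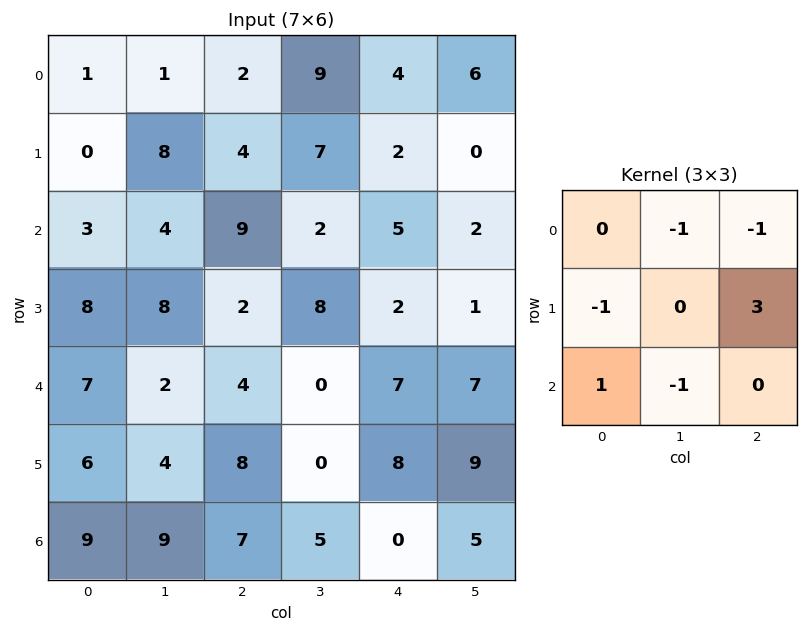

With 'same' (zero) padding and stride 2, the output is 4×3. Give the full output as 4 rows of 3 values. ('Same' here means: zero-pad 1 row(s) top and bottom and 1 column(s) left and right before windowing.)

Output[0,0]: The receptive field on the zero-padded input at this output position is [0 0 0 / 0 1 1 / 0 0 8]. Elementwise product with the kernel and sum: 0·-1 + 0·-1 + 0·-1 + 1·3 + 0·1 + 0·-1.

3 30 14
-4 -3 8
-16 -16 10
17 -2 -7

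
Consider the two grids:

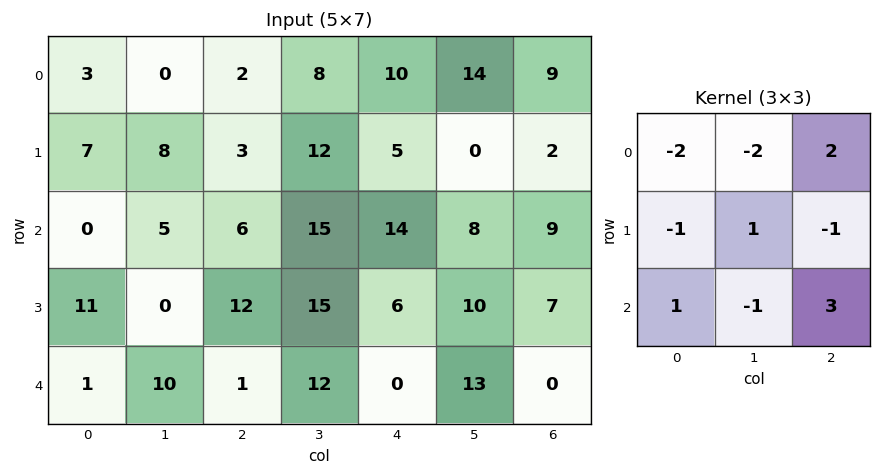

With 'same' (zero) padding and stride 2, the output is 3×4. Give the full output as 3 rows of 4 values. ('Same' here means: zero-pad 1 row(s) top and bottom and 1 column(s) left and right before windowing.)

Output[0,0]: The receptive field on the zero-padded input at this output position is [0 0 0 / 0 3 0 / 0 7 8]. Elementwise product with the kernel and sum: 0·-2 + 0·-2 + 0·2 + 0·-1 + 3·1 + 0·-1 + 0·1 + 7·-1 + 8·3.
Output[0,1]: The receptive field on the zero-padded input at this output position is [0 0 0 / 0 2 8 / 8 3 12]. Elementwise product with the kernel and sum: 0·-2 + 0·-2 + 0·2 + 0·-1 + 2·1 + 8·-1 + 8·1 + 3·-1 + 12·3.

20 35 -5 -7
-14 21 -4 0
-31 -15 -47 -47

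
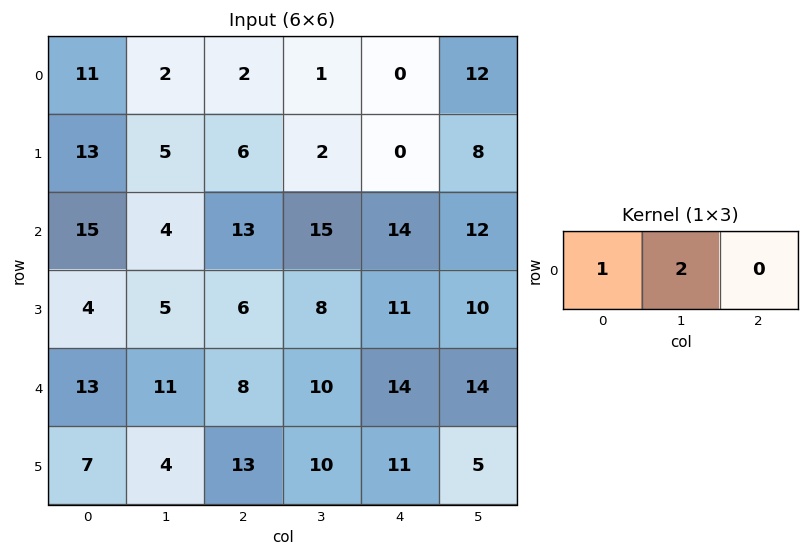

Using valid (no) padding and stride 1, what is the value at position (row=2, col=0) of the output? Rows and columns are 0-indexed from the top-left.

23

The receptive field on the input at this output position is [15 4 13]. Elementwise product with the kernel and sum: 15·1 + 4·2.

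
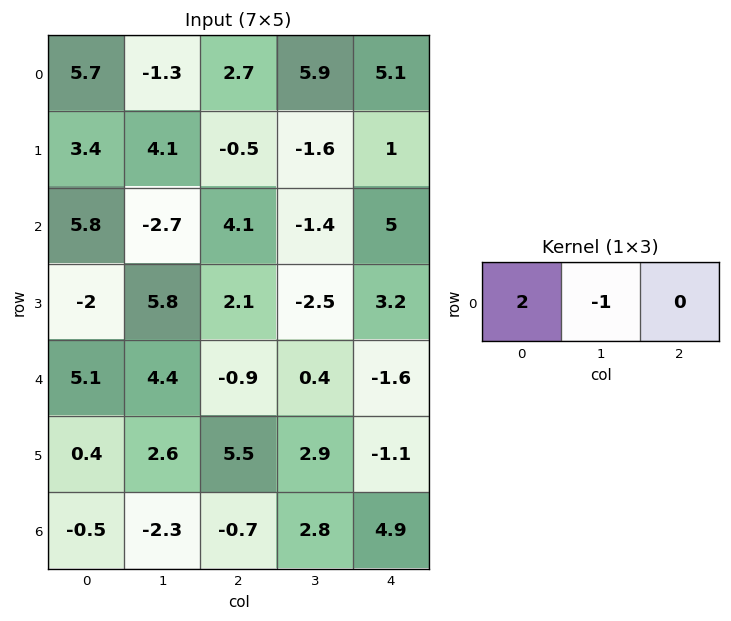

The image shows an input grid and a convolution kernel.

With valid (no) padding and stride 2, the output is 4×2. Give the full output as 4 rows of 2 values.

12.7 -0.5
14.3 9.6
5.8 -2.2
1.3 -4.2

Output[0,0]: The receptive field on the input at this output position is [5.7 -1.3 2.7]. Elementwise product with the kernel and sum: 5.7·2 + -1.3·-1.
Output[0,1]: The receptive field on the input at this output position is [2.7 5.9 5.1]. Elementwise product with the kernel and sum: 2.7·2 + 5.9·-1.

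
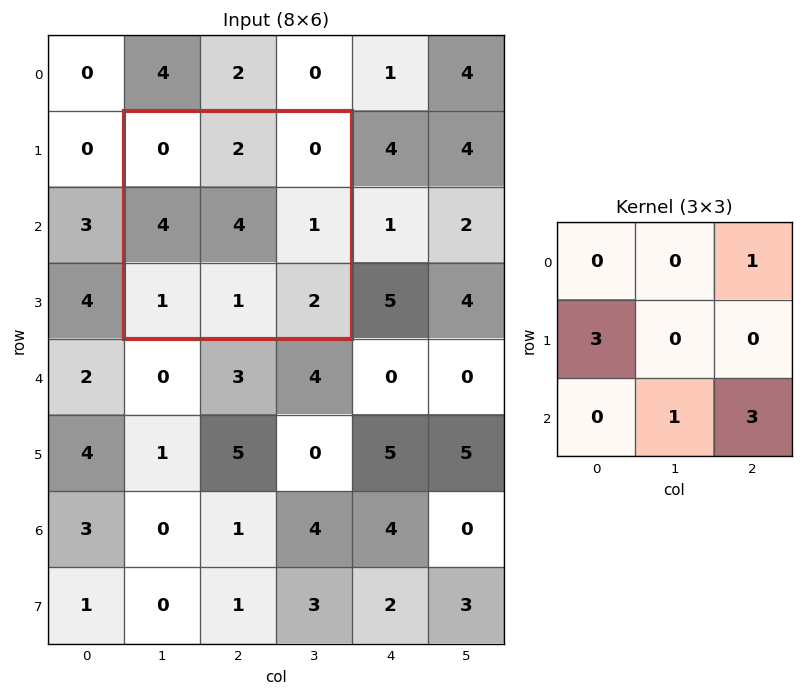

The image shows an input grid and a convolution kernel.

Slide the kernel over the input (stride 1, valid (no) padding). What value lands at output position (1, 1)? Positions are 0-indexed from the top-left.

The receptive field on the input at this output position is [0 2 0 / 4 4 1 / 1 1 2]. Elementwise product with the kernel and sum: 0·1 + 4·3 + 1·1 + 2·3.

19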